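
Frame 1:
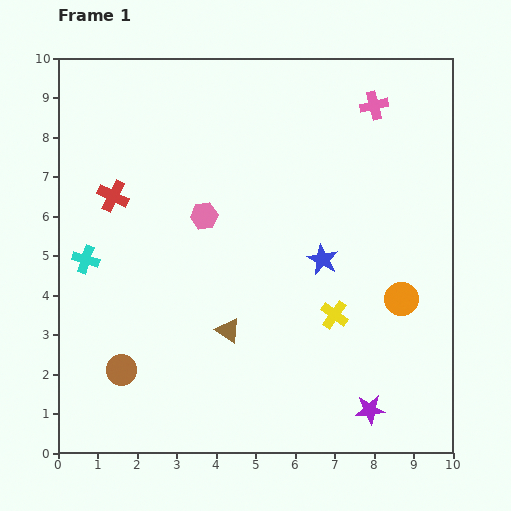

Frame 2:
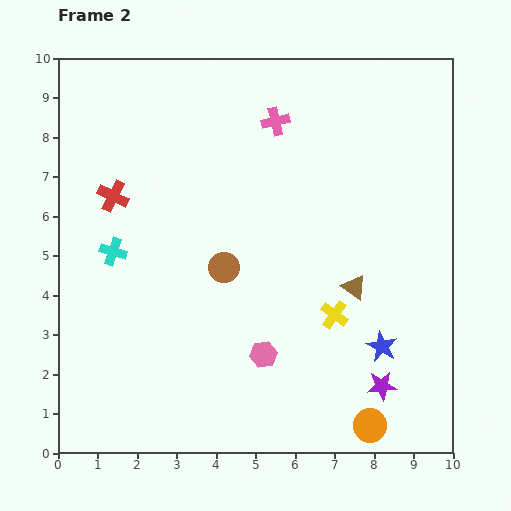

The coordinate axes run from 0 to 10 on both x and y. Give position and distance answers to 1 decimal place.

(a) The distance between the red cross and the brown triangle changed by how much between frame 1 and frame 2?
+2.0

Distance in frame 1: 4.5. Distance in frame 2: 6.5.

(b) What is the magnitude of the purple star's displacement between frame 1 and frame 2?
0.7

The purple star moved from (7.9, 1.1) to (8.2, 1.7), a distance of √(0.3² + 0.6²) ≈ 0.7.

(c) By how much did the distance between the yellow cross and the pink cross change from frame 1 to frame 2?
-0.3

Distance in frame 1: 5.4. Distance in frame 2: 5.1.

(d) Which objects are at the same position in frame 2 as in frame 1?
the yellow cross, the red cross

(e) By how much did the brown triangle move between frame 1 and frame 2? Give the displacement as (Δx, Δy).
(3.2, 1.1)

The brown triangle was at (4.3, 3.1) in frame 1 and (7.5, 4.2) in frame 2.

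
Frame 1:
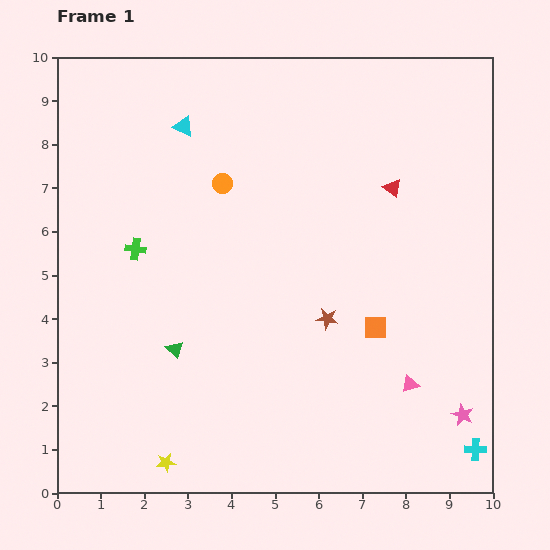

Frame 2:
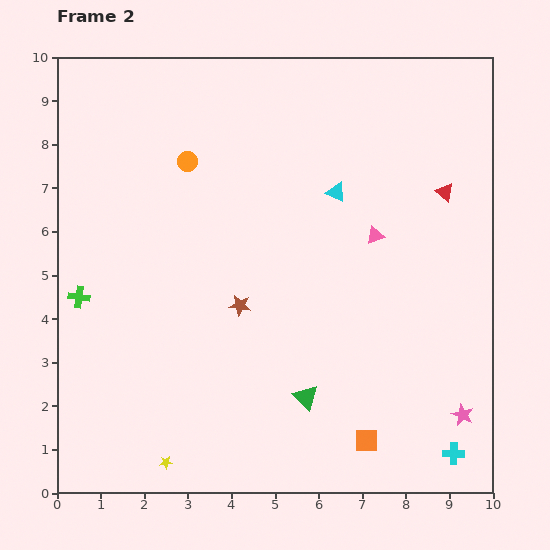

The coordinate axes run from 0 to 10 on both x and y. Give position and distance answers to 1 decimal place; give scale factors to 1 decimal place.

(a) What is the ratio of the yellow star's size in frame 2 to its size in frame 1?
0.7×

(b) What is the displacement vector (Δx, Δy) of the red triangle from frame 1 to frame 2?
(1.2, -0.1)

The red triangle was at (7.7, 7.0) in frame 1 and (8.9, 6.9) in frame 2.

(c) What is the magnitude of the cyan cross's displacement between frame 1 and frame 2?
0.5

The cyan cross moved from (9.6, 1.0) to (9.1, 0.9), a distance of √(0.5² + 0.1²) ≈ 0.5.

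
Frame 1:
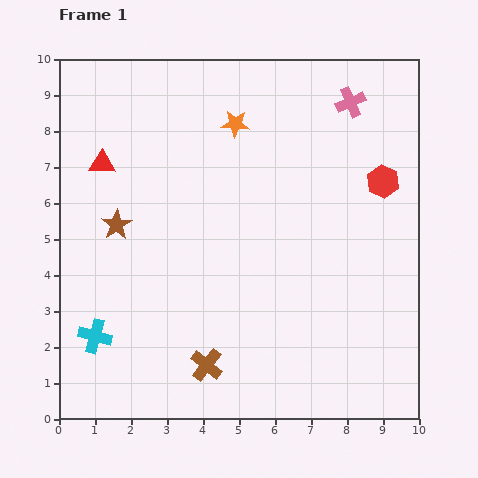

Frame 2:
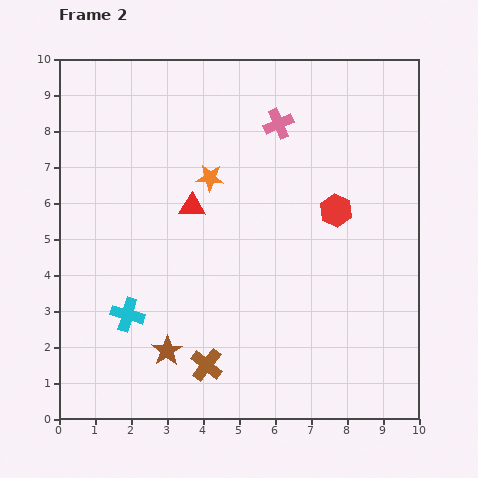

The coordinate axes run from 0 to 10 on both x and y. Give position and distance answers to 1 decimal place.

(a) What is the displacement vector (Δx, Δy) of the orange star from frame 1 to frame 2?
(-0.7, -1.5)

The orange star was at (4.9, 8.2) in frame 1 and (4.2, 6.7) in frame 2.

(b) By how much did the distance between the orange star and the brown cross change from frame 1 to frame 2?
-1.5

Distance in frame 1: 6.7. Distance in frame 2: 5.2.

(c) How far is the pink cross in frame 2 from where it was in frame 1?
2.1

The pink cross moved from (8.1, 8.8) to (6.1, 8.2), a distance of √(2.0² + 0.6²) ≈ 2.1.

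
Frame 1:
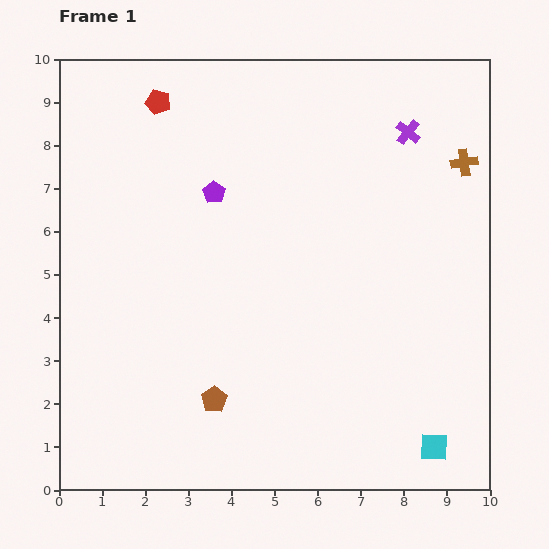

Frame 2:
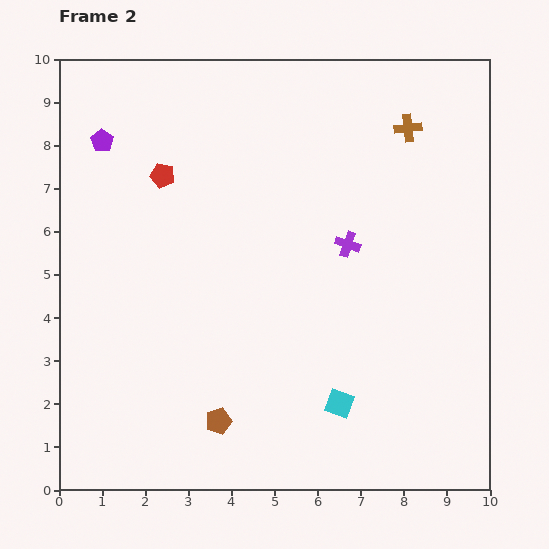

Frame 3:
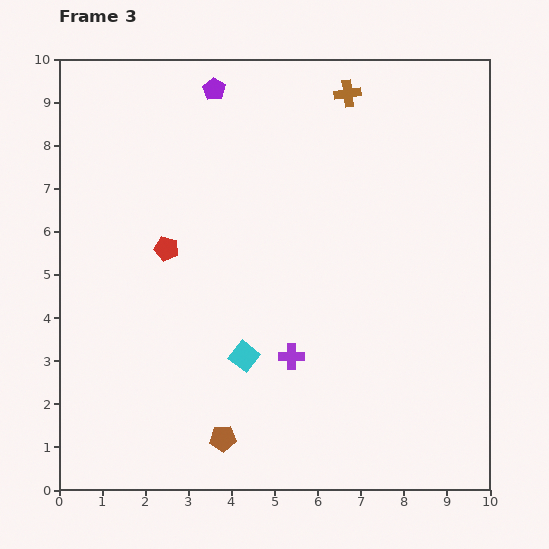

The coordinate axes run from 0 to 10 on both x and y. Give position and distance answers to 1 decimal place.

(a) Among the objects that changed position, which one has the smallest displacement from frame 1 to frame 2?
the brown pentagon

(moved 0.5)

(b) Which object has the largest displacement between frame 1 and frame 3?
the purple cross

(moved 5.9; next 4.9)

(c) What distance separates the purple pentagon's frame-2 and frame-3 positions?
2.9

The purple pentagon moved from (1.0, 8.1) to (3.6, 9.3), a distance of √(2.6² + 1.2²) ≈ 2.9.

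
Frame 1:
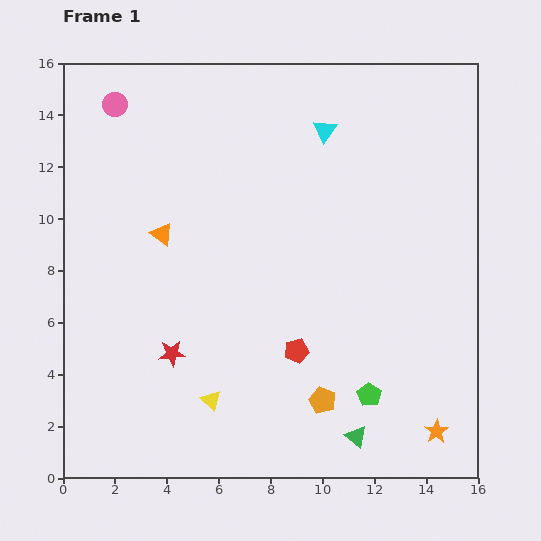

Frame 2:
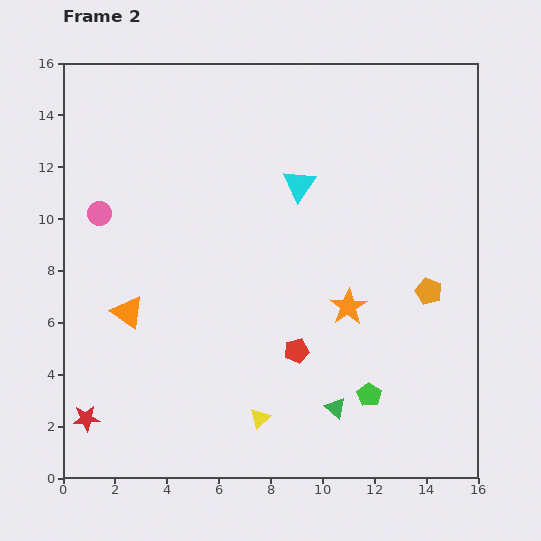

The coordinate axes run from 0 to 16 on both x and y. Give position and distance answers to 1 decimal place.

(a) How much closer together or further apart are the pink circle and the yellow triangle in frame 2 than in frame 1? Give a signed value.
-2.0

Distance in frame 1: 12.0. Distance in frame 2: 10.0.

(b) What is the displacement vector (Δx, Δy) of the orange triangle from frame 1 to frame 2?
(-1.3, -3.0)

The orange triangle was at (3.8, 9.4) in frame 1 and (2.5, 6.4) in frame 2.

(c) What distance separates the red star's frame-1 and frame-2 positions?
4.1

The red star moved from (4.2, 4.8) to (0.9, 2.3), a distance of √(3.3² + 2.5²) ≈ 4.1.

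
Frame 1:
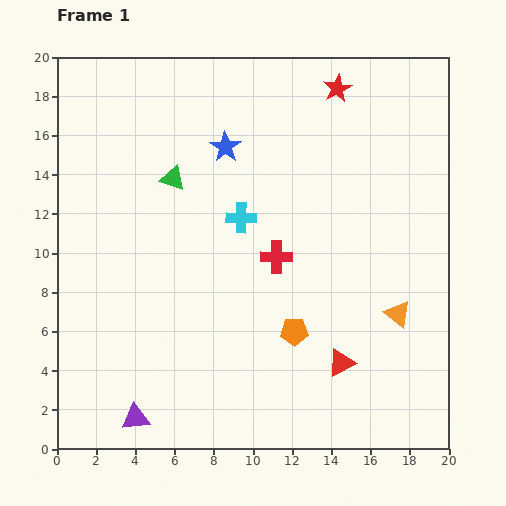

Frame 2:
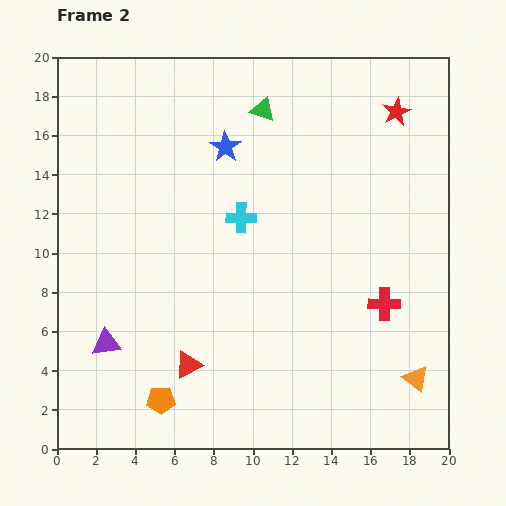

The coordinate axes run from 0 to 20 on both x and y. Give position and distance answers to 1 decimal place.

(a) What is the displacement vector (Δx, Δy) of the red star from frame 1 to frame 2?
(3.0, -1.2)

The red star was at (14.3, 18.4) in frame 1 and (17.3, 17.2) in frame 2.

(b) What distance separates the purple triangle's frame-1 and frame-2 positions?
4.1

The purple triangle moved from (4.0, 1.6) to (2.5, 5.4), a distance of √(1.5² + 3.8²) ≈ 4.1.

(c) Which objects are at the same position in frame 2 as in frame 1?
the cyan cross, the blue star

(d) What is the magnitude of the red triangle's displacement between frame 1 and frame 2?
7.8

The red triangle moved from (14.5, 4.4) to (6.7, 4.3), a distance of √(7.8² + 0.1²) ≈ 7.8.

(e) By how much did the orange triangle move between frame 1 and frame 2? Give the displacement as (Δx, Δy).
(0.9, -3.3)

The orange triangle was at (17.4, 6.9) in frame 1 and (18.3, 3.6) in frame 2.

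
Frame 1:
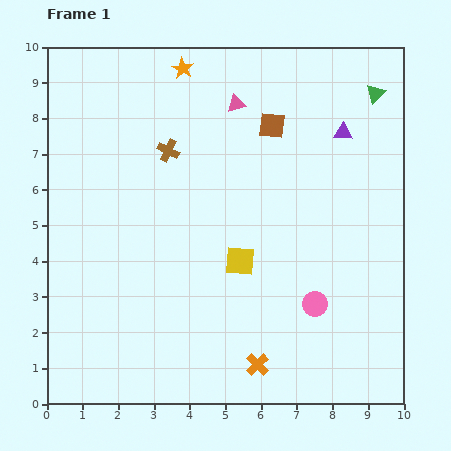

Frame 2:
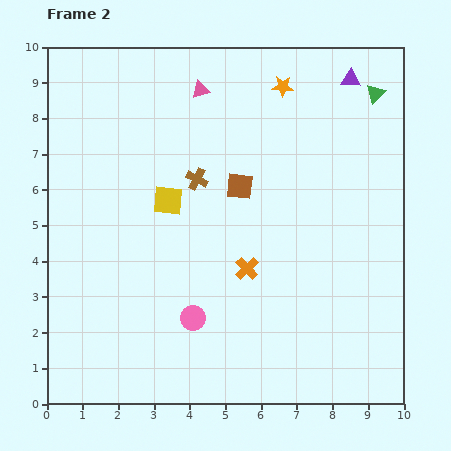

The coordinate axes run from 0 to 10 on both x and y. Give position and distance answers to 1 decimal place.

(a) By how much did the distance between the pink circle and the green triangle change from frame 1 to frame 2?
+2.0

Distance in frame 1: 6.1. Distance in frame 2: 8.1.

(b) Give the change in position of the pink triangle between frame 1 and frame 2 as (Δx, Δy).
(-1.0, 0.4)

The pink triangle was at (5.3, 8.4) in frame 1 and (4.3, 8.8) in frame 2.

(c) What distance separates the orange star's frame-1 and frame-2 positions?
2.8

The orange star moved from (3.8, 9.4) to (6.6, 8.9), a distance of √(2.8² + 0.5²) ≈ 2.8.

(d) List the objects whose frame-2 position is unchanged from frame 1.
the green triangle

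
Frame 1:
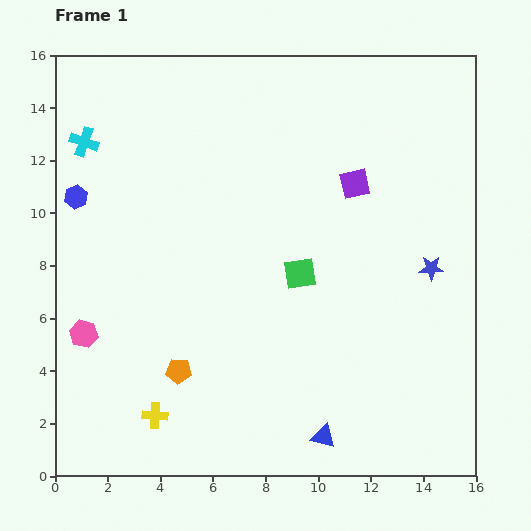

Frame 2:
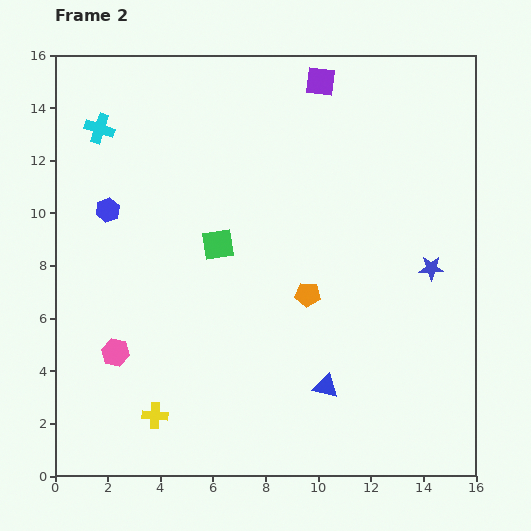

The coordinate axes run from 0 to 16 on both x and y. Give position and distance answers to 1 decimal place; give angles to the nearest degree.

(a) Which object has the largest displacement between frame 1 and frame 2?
the orange pentagon

(moved 5.7; next 4.1)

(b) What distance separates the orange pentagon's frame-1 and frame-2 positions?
5.7

The orange pentagon moved from (4.7, 4.0) to (9.6, 6.9), a distance of √(4.9² + 2.9²) ≈ 5.7.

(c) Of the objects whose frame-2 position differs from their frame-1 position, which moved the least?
the cyan cross

(moved 0.8)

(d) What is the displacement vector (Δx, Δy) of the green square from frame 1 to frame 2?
(-3.1, 1.1)

The green square was at (9.3, 7.7) in frame 1 and (6.2, 8.8) in frame 2.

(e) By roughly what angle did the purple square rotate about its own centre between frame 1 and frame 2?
20° clockwise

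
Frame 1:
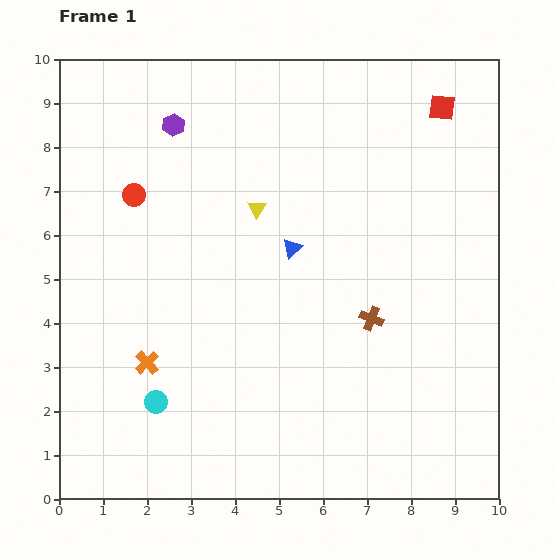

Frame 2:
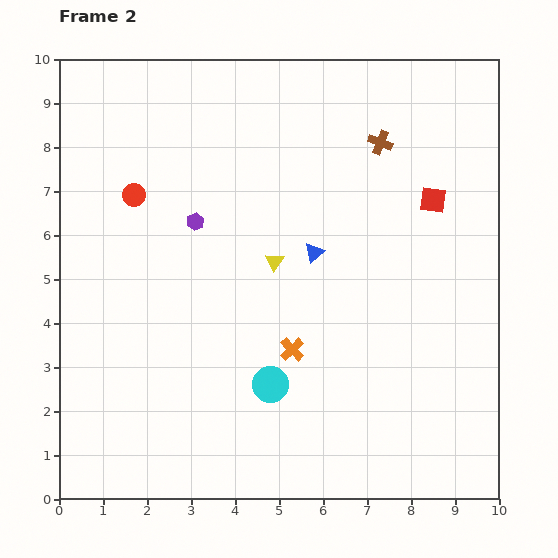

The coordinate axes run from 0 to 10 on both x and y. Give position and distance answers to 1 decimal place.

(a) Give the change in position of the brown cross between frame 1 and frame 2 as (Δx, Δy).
(0.2, 4.0)

The brown cross was at (7.1, 4.1) in frame 1 and (7.3, 8.1) in frame 2.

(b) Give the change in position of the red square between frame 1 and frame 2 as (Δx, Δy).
(-0.2, -2.1)

The red square was at (8.7, 8.9) in frame 1 and (8.5, 6.8) in frame 2.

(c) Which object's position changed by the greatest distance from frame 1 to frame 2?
the brown cross

(moved 4.0; next 3.3)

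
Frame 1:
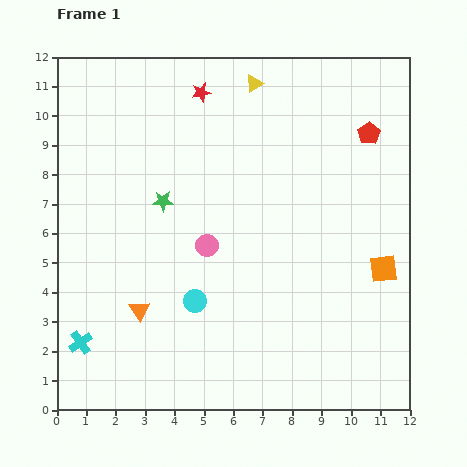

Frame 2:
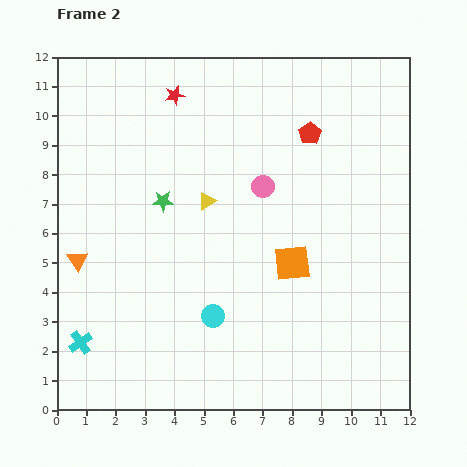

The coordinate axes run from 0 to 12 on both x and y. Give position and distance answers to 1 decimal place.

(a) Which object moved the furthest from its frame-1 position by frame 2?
the yellow triangle

(moved 4.3; next 3.1)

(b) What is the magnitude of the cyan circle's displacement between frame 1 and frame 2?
0.8

The cyan circle moved from (4.7, 3.7) to (5.3, 3.2), a distance of √(0.6² + 0.5²) ≈ 0.8.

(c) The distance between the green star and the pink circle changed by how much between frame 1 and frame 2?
+1.3

Distance in frame 1: 2.1. Distance in frame 2: 3.4.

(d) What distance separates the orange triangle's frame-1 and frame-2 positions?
2.7

The orange triangle moved from (2.8, 3.4) to (0.7, 5.1), a distance of √(2.1² + 1.7²) ≈ 2.7.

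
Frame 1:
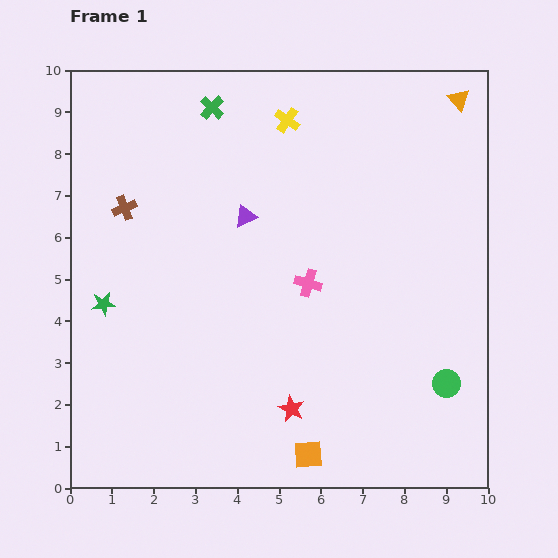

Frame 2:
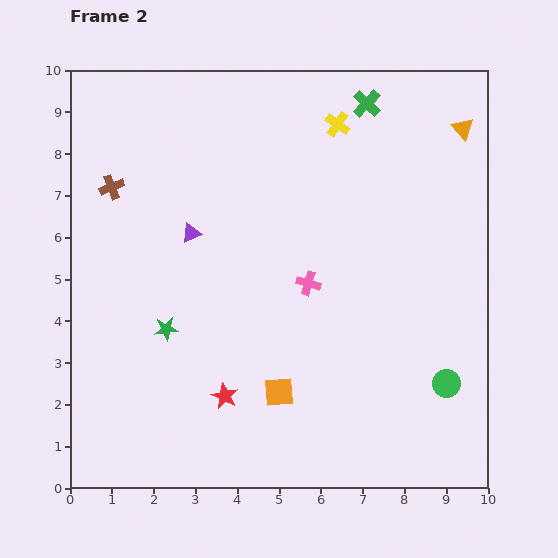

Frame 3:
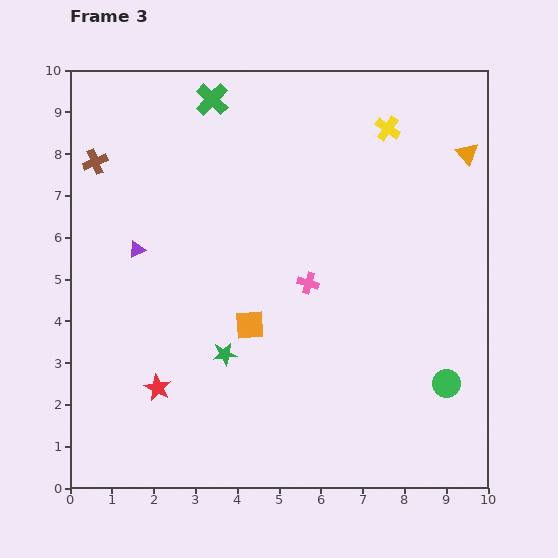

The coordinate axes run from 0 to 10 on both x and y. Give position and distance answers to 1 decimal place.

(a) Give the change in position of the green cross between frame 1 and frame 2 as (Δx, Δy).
(3.7, 0.1)

The green cross was at (3.4, 9.1) in frame 1 and (7.1, 9.2) in frame 2.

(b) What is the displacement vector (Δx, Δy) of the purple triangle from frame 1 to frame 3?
(-2.6, -0.8)

The purple triangle was at (4.2, 6.5) in frame 1 and (1.6, 5.7) in frame 3.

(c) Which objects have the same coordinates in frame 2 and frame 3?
the green circle, the pink cross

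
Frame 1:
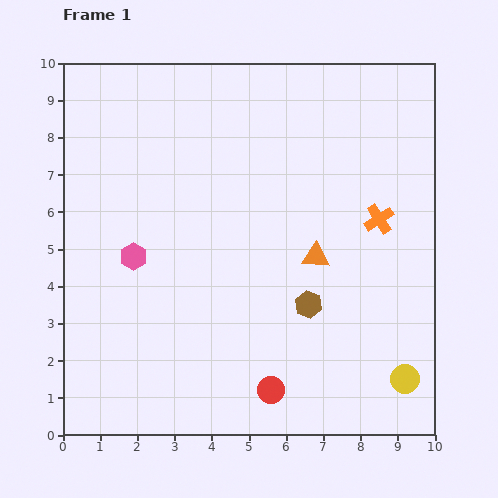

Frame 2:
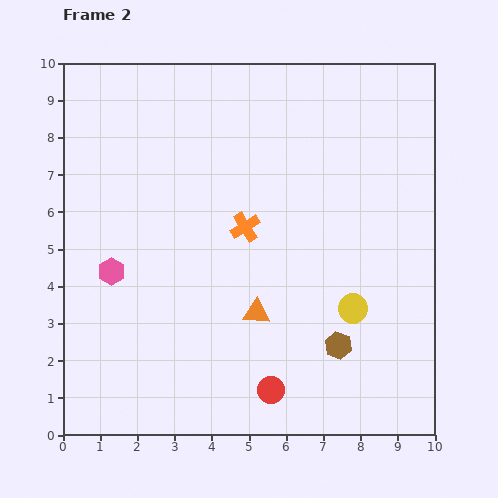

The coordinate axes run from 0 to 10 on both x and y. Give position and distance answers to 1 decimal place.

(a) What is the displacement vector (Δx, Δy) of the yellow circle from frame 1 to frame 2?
(-1.4, 1.9)

The yellow circle was at (9.2, 1.5) in frame 1 and (7.8, 3.4) in frame 2.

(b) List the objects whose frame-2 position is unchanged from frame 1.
the red circle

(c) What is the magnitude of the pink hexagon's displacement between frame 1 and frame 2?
0.7

The pink hexagon moved from (1.9, 4.8) to (1.3, 4.4), a distance of √(0.6² + 0.4²) ≈ 0.7.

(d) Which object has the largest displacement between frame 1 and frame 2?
the orange cross

(moved 3.6; next 2.4)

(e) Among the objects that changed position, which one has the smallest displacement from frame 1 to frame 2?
the pink hexagon

(moved 0.7)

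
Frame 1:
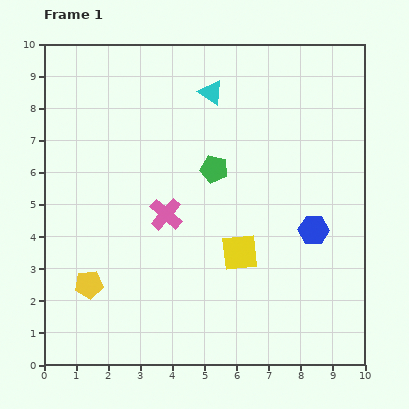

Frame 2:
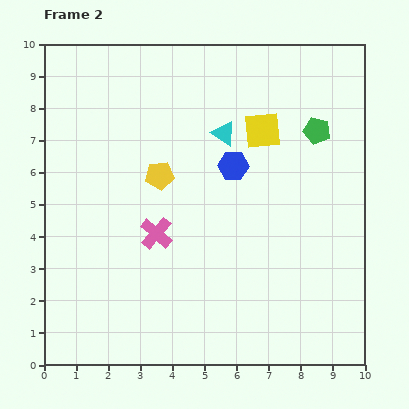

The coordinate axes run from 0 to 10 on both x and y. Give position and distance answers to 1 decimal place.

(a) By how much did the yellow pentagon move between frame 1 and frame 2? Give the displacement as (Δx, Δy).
(2.2, 3.4)

The yellow pentagon was at (1.4, 2.5) in frame 1 and (3.6, 5.9) in frame 2.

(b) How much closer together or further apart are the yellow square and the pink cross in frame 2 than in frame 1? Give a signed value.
+2.0

Distance in frame 1: 2.6. Distance in frame 2: 4.6.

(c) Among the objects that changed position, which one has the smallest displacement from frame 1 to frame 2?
the pink cross

(moved 0.7)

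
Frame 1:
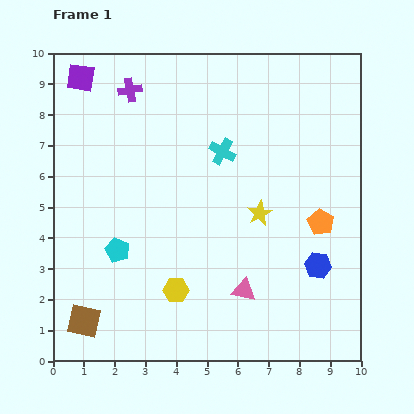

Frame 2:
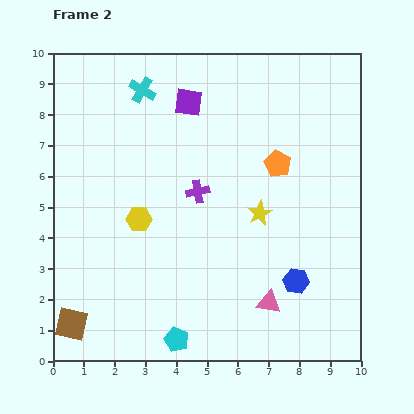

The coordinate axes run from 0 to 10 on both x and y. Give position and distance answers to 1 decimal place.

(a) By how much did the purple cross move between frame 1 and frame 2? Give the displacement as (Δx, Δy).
(2.2, -3.3)

The purple cross was at (2.5, 8.8) in frame 1 and (4.7, 5.5) in frame 2.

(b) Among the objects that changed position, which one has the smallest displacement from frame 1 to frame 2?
the brown square

(moved 0.4)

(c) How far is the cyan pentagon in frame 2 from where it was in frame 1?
3.5

The cyan pentagon moved from (2.1, 3.6) to (4.0, 0.7), a distance of √(1.9² + 2.9²) ≈ 3.5.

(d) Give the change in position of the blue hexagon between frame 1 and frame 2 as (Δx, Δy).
(-0.7, -0.5)

The blue hexagon was at (8.6, 3.1) in frame 1 and (7.9, 2.6) in frame 2.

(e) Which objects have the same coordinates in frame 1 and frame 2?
the yellow star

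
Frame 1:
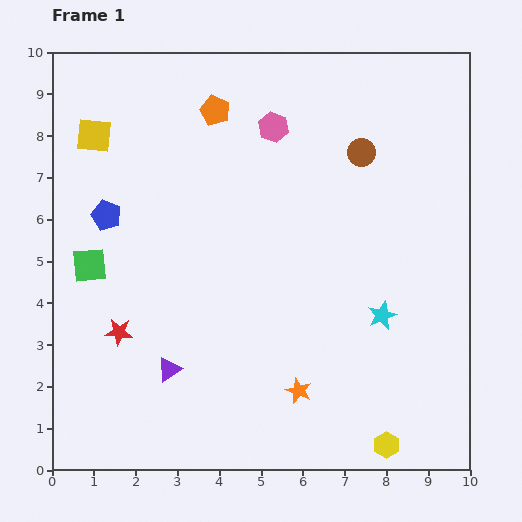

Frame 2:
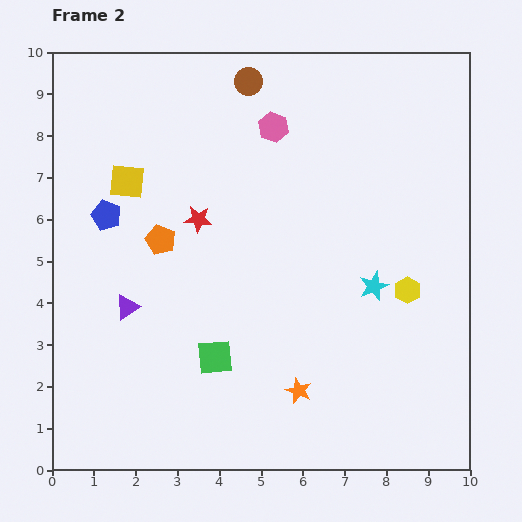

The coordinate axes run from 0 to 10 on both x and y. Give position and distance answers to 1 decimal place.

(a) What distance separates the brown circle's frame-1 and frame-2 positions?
3.2

The brown circle moved from (7.4, 7.6) to (4.7, 9.3), a distance of √(2.7² + 1.7²) ≈ 3.2.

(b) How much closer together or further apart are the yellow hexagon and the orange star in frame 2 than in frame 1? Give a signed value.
+1.0

Distance in frame 1: 2.5. Distance in frame 2: 3.5.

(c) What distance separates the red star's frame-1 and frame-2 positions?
3.3

The red star moved from (1.6, 3.3) to (3.5, 6.0), a distance of √(1.9² + 2.7²) ≈ 3.3.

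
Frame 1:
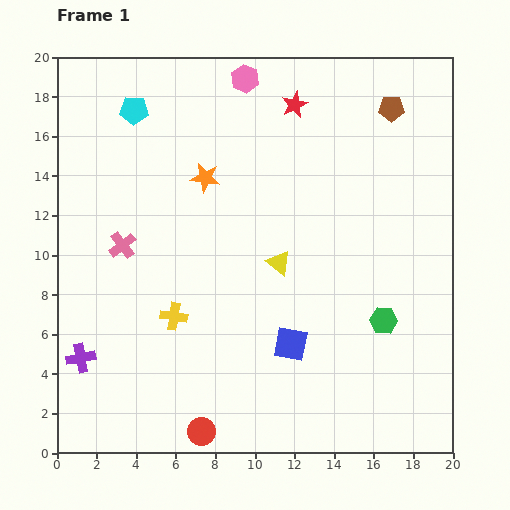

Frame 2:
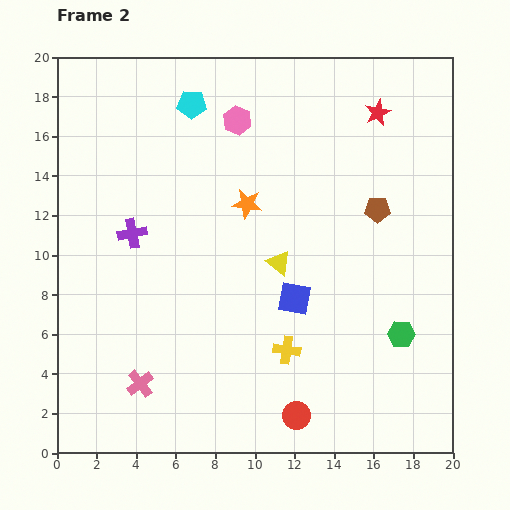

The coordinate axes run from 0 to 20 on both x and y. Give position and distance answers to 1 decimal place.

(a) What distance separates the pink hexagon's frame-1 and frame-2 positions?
2.1

The pink hexagon moved from (9.5, 18.9) to (9.1, 16.8), a distance of √(0.4² + 2.1²) ≈ 2.1.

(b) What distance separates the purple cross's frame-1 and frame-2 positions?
6.8

The purple cross moved from (1.2, 4.8) to (3.8, 11.1), a distance of √(2.6² + 6.3²) ≈ 6.8.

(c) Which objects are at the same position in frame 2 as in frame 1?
the yellow triangle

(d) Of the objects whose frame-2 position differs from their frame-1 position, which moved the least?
the green hexagon

(moved 1.1)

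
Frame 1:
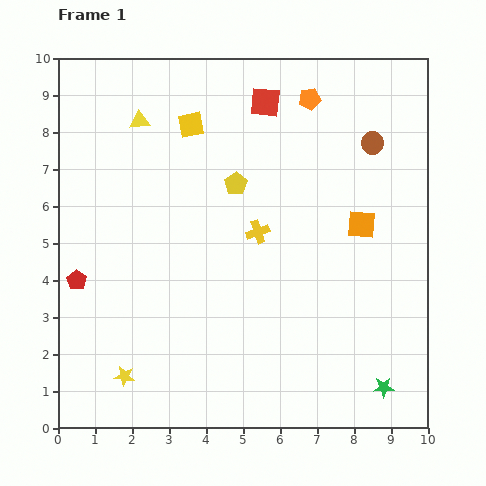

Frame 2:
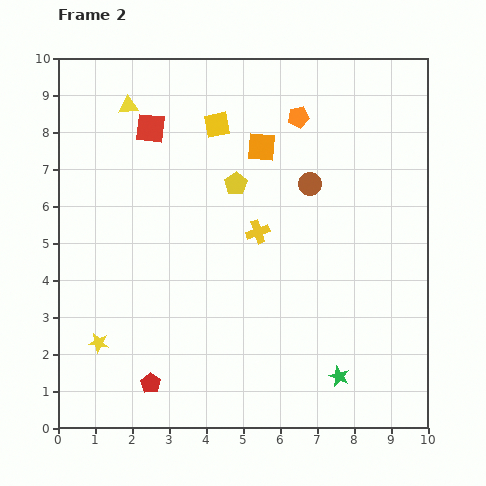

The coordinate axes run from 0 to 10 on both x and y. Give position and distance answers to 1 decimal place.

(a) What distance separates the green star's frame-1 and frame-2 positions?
1.2

The green star moved from (8.8, 1.1) to (7.6, 1.4), a distance of √(1.2² + 0.3²) ≈ 1.2.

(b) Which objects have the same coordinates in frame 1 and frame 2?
the yellow pentagon, the yellow cross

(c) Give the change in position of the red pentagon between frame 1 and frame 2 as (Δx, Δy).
(2.0, -2.8)

The red pentagon was at (0.5, 4.0) in frame 1 and (2.5, 1.2) in frame 2.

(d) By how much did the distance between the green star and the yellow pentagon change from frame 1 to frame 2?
-0.9

Distance in frame 1: 6.8. Distance in frame 2: 5.9.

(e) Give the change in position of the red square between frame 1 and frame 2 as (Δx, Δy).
(-3.1, -0.7)

The red square was at (5.6, 8.8) in frame 1 and (2.5, 8.1) in frame 2.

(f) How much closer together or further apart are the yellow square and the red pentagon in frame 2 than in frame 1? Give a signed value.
+2.0

Distance in frame 1: 5.2. Distance in frame 2: 7.2.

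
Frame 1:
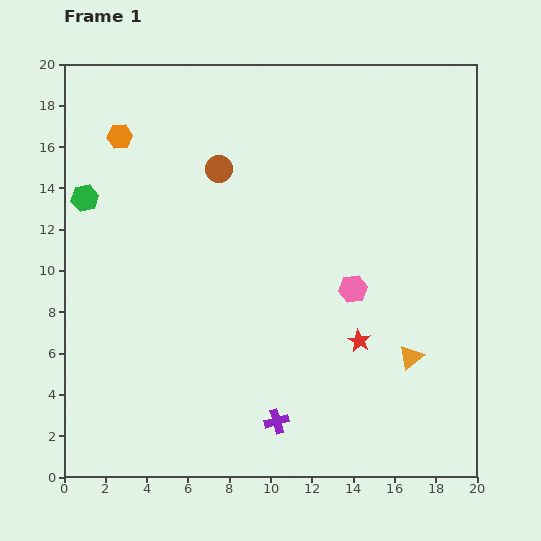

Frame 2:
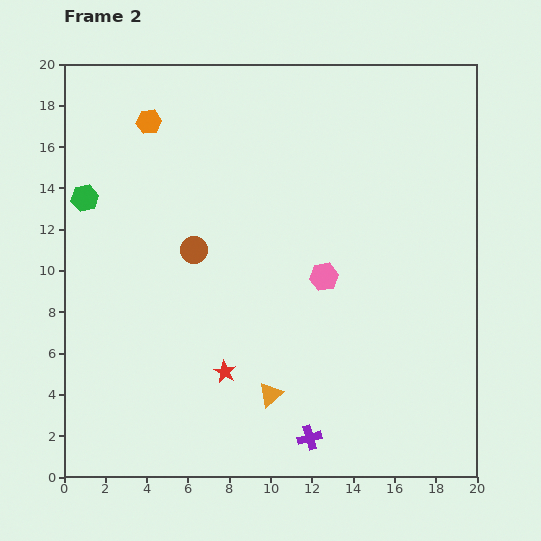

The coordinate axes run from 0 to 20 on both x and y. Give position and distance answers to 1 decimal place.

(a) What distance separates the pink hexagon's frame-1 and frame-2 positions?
1.5

The pink hexagon moved from (14.0, 9.1) to (12.6, 9.7), a distance of √(1.4² + 0.6²) ≈ 1.5.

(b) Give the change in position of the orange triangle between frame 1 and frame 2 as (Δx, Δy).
(-6.8, -1.8)

The orange triangle was at (16.8, 5.8) in frame 1 and (10.0, 4.0) in frame 2.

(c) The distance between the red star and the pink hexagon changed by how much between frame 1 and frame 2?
+4.1

Distance in frame 1: 2.5. Distance in frame 2: 6.6.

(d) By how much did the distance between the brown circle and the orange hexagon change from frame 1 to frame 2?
+1.5

Distance in frame 1: 5.1. Distance in frame 2: 6.6.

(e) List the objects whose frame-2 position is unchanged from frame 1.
the green hexagon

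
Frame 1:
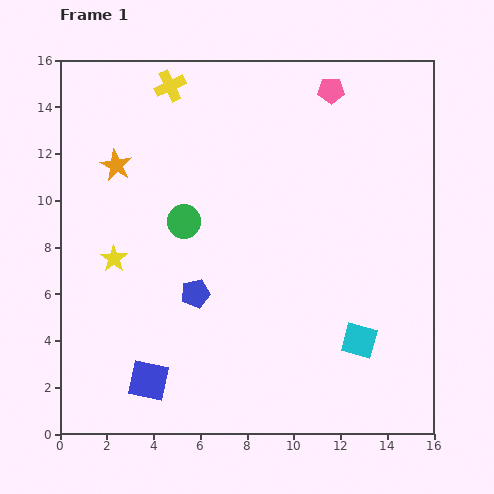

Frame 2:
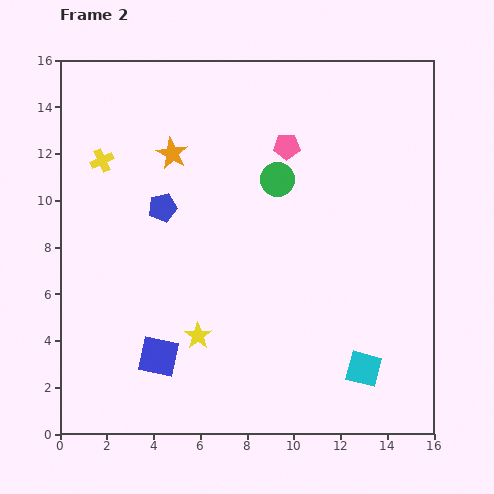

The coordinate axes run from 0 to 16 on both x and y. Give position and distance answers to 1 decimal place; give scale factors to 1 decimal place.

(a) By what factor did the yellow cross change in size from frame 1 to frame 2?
0.8×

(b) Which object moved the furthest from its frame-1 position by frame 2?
the yellow star

(moved 4.9; next 4.4)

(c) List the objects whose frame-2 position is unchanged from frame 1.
none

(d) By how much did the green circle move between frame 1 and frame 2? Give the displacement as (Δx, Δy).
(4.0, 1.8)

The green circle was at (5.3, 9.1) in frame 1 and (9.3, 10.9) in frame 2.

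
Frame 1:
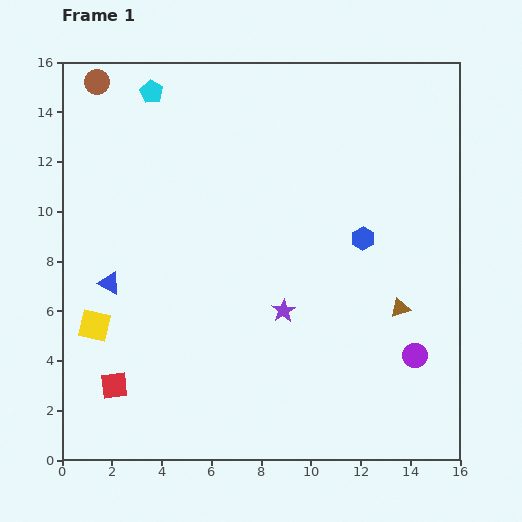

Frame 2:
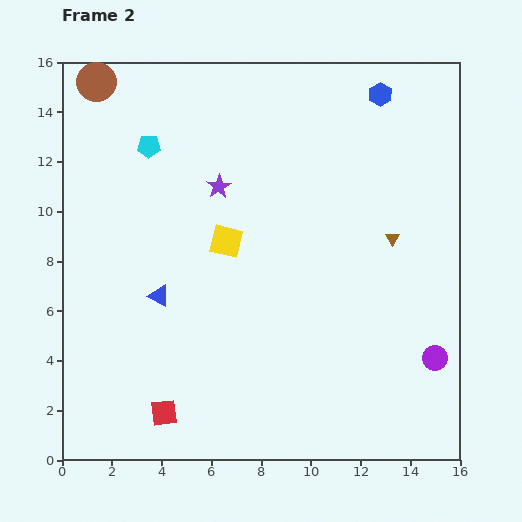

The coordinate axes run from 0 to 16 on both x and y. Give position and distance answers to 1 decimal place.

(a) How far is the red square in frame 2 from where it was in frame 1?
2.3

The red square moved from (2.1, 3.0) to (4.1, 1.9), a distance of √(2.0² + 1.1²) ≈ 2.3.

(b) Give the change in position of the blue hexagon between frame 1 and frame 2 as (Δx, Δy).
(0.7, 5.8)

The blue hexagon was at (12.1, 8.9) in frame 1 and (12.8, 14.7) in frame 2.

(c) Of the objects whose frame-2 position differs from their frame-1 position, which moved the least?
the purple circle

(moved 0.8)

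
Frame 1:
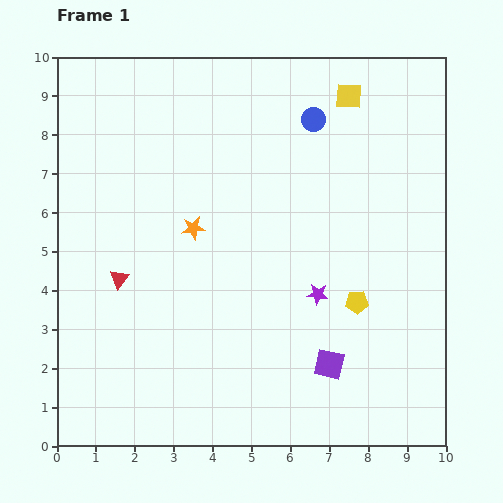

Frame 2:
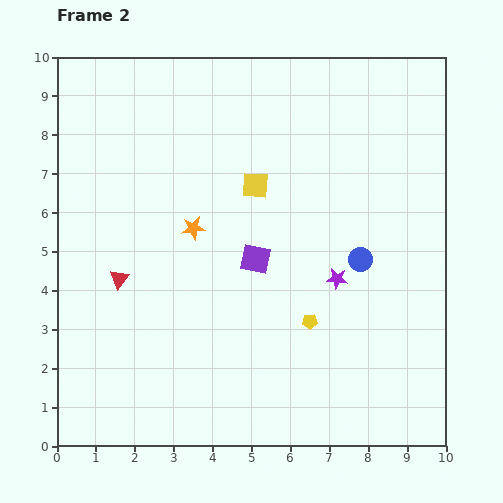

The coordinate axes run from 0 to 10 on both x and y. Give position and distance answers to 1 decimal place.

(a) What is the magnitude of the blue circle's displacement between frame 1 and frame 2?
3.8

The blue circle moved from (6.6, 8.4) to (7.8, 4.8), a distance of √(1.2² + 3.6²) ≈ 3.8.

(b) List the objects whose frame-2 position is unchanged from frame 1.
the orange star, the red triangle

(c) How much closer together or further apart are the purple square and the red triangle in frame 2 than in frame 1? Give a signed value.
-2.3

Distance in frame 1: 5.8. Distance in frame 2: 3.5.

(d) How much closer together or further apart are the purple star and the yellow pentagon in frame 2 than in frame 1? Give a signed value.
+0.3

Distance in frame 1: 1.0. Distance in frame 2: 1.3.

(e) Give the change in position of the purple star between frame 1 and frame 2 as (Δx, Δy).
(0.5, 0.4)

The purple star was at (6.7, 3.9) in frame 1 and (7.2, 4.3) in frame 2.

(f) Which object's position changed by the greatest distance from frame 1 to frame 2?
the blue circle

(moved 3.8; next 3.3)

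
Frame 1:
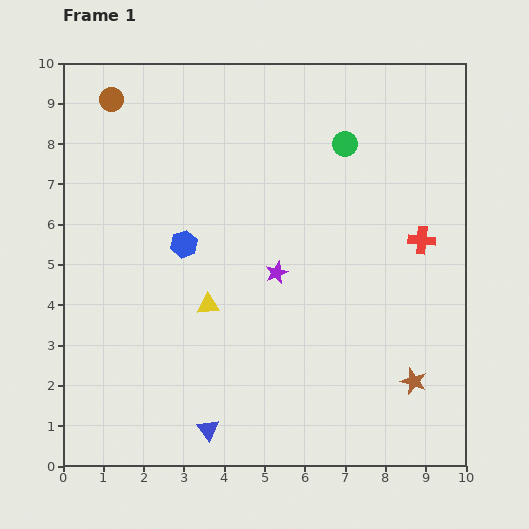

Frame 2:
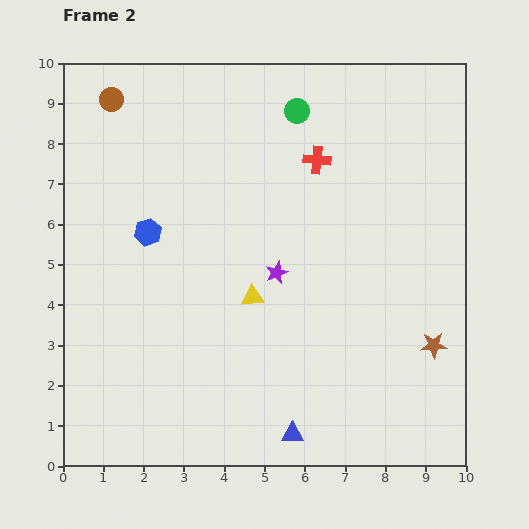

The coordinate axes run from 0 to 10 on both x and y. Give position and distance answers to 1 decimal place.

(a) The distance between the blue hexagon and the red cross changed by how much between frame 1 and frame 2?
-1.3

Distance in frame 1: 5.9. Distance in frame 2: 4.6.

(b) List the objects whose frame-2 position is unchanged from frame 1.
the purple star, the brown circle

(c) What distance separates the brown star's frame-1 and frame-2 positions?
1.0

The brown star moved from (8.7, 2.1) to (9.2, 3.0), a distance of √(0.5² + 0.9²) ≈ 1.0.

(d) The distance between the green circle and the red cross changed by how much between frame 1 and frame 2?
-1.8

Distance in frame 1: 3.1. Distance in frame 2: 1.3.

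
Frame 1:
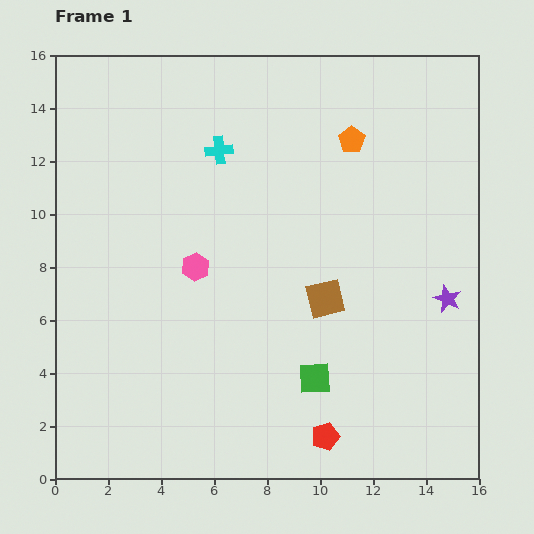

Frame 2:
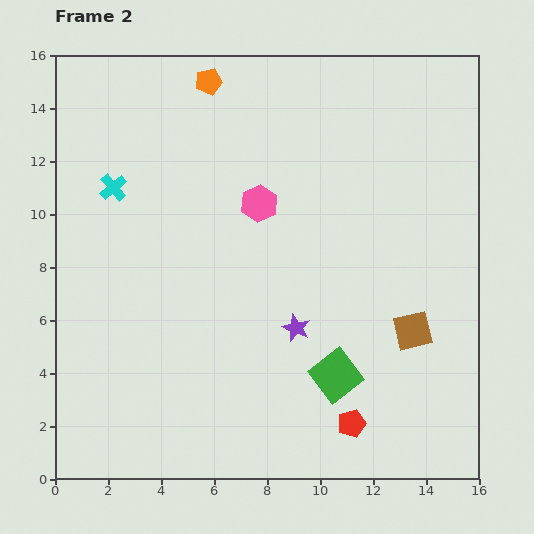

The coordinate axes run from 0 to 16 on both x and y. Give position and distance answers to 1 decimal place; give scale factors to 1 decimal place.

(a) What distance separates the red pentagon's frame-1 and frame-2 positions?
1.1

The red pentagon moved from (10.2, 1.6) to (11.2, 2.1), a distance of √(1.0² + 0.5²) ≈ 1.1.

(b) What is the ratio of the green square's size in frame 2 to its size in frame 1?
1.5×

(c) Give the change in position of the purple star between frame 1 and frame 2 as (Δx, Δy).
(-5.7, -1.1)

The purple star was at (14.8, 6.8) in frame 1 and (9.1, 5.7) in frame 2.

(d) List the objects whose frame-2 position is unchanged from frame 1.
none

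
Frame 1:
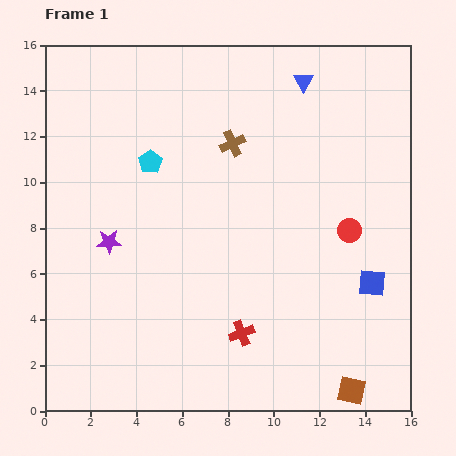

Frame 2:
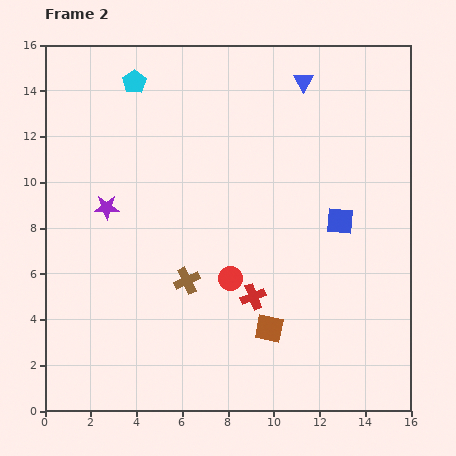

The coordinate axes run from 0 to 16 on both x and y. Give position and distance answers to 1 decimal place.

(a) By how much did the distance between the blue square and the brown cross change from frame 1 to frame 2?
-1.4

Distance in frame 1: 8.6. Distance in frame 2: 7.2.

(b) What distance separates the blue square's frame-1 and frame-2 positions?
3.0

The blue square moved from (14.3, 5.6) to (12.9, 8.3), a distance of √(1.4² + 2.7²) ≈ 3.0.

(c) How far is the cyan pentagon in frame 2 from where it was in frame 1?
3.6

The cyan pentagon moved from (4.6, 10.9) to (3.9, 14.4), a distance of √(0.7² + 3.5²) ≈ 3.6.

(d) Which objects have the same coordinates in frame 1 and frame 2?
the blue triangle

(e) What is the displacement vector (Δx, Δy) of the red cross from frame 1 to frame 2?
(0.5, 1.6)

The red cross was at (8.6, 3.4) in frame 1 and (9.1, 5.0) in frame 2.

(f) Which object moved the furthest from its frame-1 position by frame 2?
the brown cross

(moved 6.3; next 5.6)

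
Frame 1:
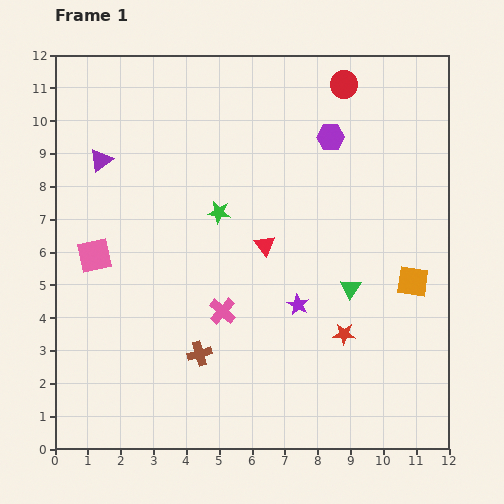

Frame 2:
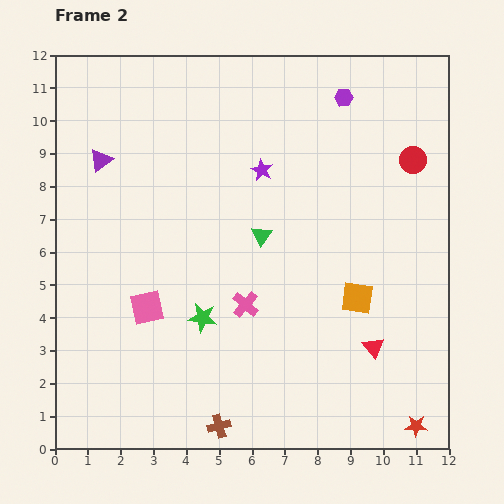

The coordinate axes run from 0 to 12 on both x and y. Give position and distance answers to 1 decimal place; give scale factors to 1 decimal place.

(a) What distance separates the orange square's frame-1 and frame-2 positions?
1.8

The orange square moved from (10.9, 5.1) to (9.2, 4.6), a distance of √(1.7² + 0.5²) ≈ 1.8.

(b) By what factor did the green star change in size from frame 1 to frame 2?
1.3×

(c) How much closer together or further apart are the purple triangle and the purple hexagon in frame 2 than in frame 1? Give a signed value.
+0.6

Distance in frame 1: 7.0. Distance in frame 2: 7.6.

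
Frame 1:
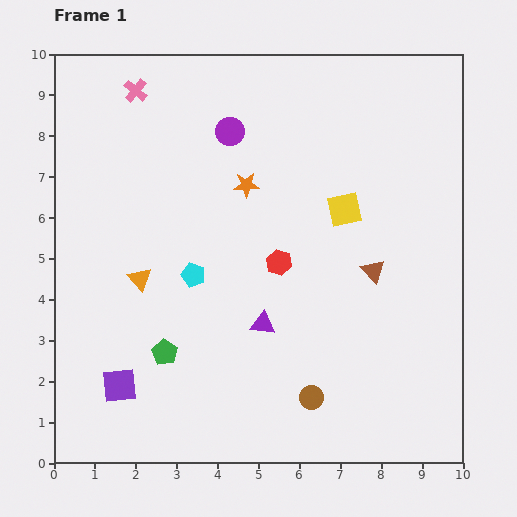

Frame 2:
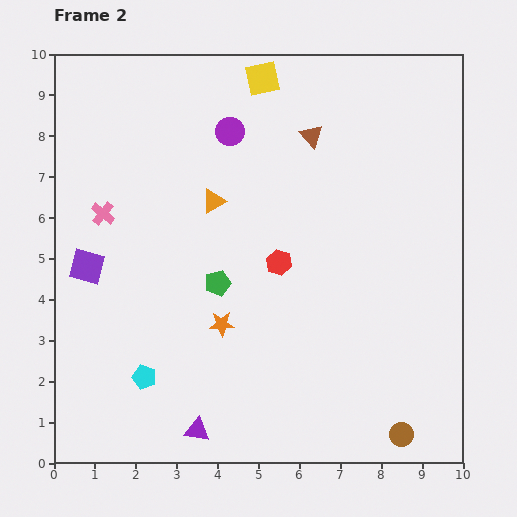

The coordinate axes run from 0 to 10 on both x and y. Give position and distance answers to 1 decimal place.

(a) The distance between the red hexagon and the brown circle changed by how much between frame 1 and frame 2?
+1.8

Distance in frame 1: 3.4. Distance in frame 2: 5.2.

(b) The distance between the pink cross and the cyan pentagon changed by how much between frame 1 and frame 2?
-0.6

Distance in frame 1: 4.7. Distance in frame 2: 4.1.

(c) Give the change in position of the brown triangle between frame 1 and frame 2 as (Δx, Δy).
(-1.5, 3.3)

The brown triangle was at (7.8, 4.7) in frame 1 and (6.3, 8.0) in frame 2.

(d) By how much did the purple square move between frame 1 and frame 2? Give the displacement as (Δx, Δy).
(-0.8, 2.9)

The purple square was at (1.6, 1.9) in frame 1 and (0.8, 4.8) in frame 2.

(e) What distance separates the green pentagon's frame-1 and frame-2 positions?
2.1

The green pentagon moved from (2.7, 2.7) to (4.0, 4.4), a distance of √(1.3² + 1.7²) ≈ 2.1.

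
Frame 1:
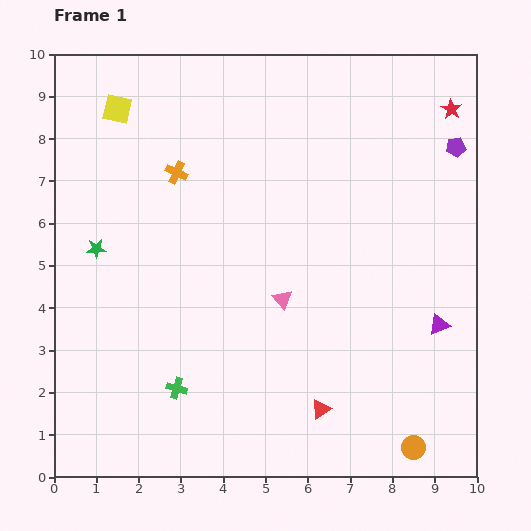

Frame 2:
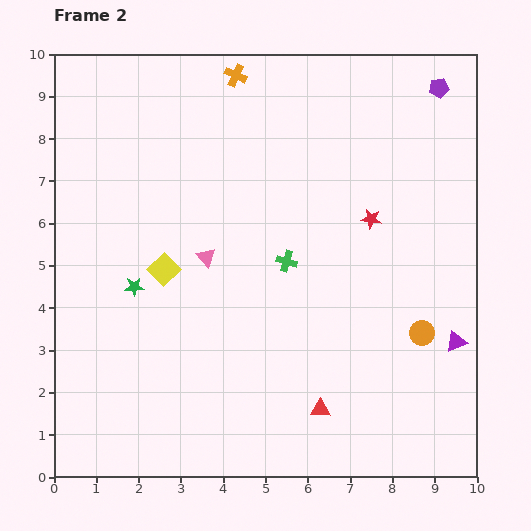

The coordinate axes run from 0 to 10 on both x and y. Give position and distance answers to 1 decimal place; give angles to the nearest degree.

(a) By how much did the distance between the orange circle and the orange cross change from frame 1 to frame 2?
-1.1

Distance in frame 1: 8.6. Distance in frame 2: 7.5.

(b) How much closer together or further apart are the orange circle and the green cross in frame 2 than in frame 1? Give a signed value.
-2.2

Distance in frame 1: 5.8. Distance in frame 2: 3.6.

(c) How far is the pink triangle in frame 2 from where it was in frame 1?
2.1

The pink triangle moved from (5.4, 4.2) to (3.6, 5.2), a distance of √(1.8² + 1.0²) ≈ 2.1.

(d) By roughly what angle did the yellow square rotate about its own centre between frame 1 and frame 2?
32° clockwise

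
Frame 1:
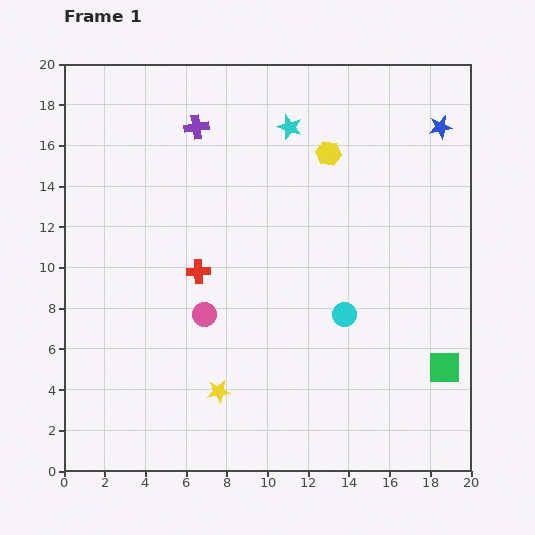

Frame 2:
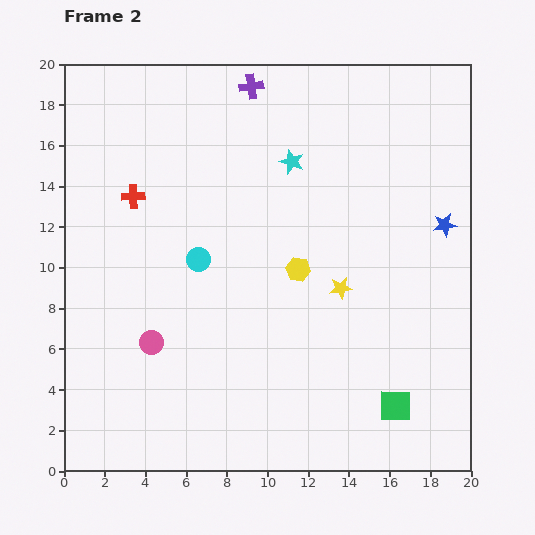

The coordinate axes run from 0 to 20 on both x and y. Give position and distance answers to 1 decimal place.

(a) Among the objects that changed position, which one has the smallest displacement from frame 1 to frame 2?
the cyan star

(moved 1.7)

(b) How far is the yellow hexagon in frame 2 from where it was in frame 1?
5.9

The yellow hexagon moved from (13.0, 15.6) to (11.5, 9.9), a distance of √(1.5² + 5.7²) ≈ 5.9.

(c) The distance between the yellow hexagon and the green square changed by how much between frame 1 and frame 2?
-3.7

Distance in frame 1: 11.9. Distance in frame 2: 8.2.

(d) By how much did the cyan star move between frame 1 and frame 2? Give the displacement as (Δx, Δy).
(0.1, -1.7)

The cyan star was at (11.1, 16.9) in frame 1 and (11.2, 15.2) in frame 2.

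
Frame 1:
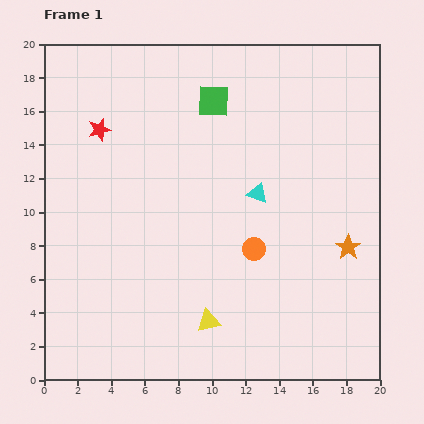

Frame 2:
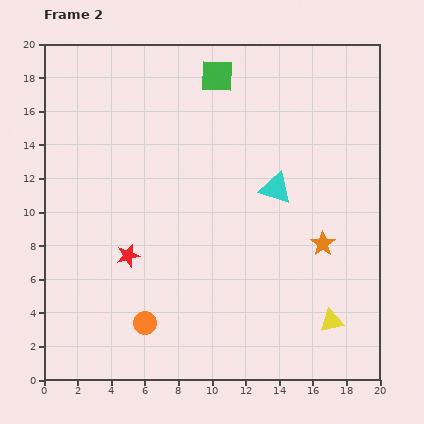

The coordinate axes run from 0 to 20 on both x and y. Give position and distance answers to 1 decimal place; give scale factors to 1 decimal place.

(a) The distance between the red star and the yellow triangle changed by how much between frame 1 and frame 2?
-0.4

Distance in frame 1: 13.1. Distance in frame 2: 12.7.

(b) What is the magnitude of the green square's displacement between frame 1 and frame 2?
1.5

The green square moved from (10.1, 16.6) to (10.3, 18.1), a distance of √(0.2² + 1.5²) ≈ 1.5.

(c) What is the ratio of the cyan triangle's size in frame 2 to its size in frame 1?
1.6×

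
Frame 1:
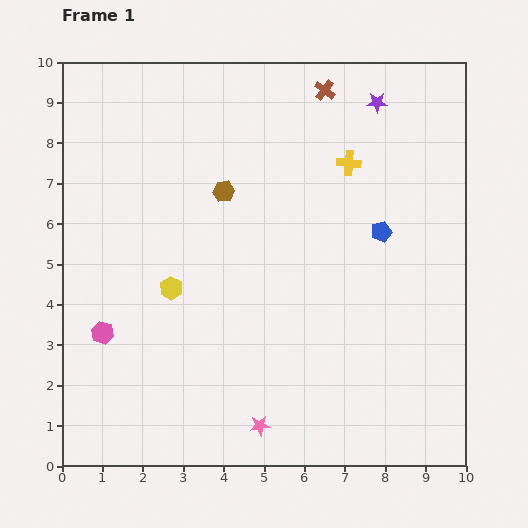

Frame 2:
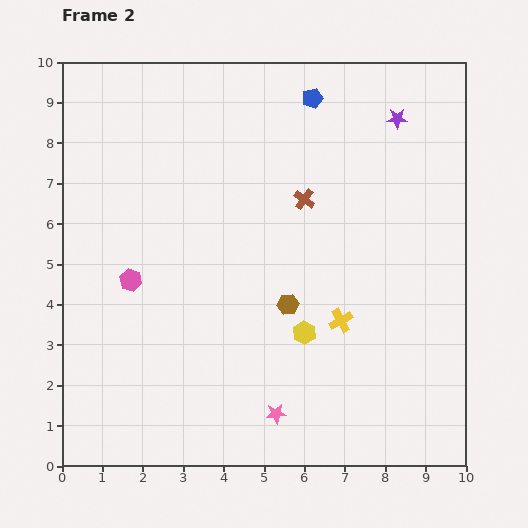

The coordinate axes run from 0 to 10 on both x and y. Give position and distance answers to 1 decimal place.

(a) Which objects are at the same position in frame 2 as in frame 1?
none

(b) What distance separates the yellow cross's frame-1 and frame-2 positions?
3.9

The yellow cross moved from (7.1, 7.5) to (6.9, 3.6), a distance of √(0.2² + 3.9²) ≈ 3.9.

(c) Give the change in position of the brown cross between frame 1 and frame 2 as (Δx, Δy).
(-0.5, -2.7)

The brown cross was at (6.5, 9.3) in frame 1 and (6.0, 6.6) in frame 2.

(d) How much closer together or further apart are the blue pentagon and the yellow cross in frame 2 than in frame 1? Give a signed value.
+3.6

Distance in frame 1: 1.9. Distance in frame 2: 5.5.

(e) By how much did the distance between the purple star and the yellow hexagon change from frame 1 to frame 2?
-1.1

Distance in frame 1: 6.9. Distance in frame 2: 5.8.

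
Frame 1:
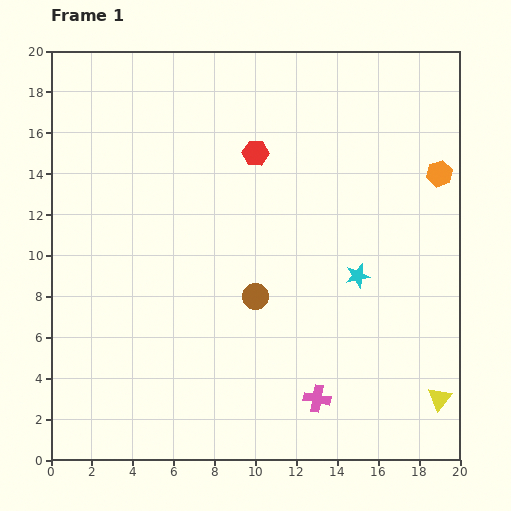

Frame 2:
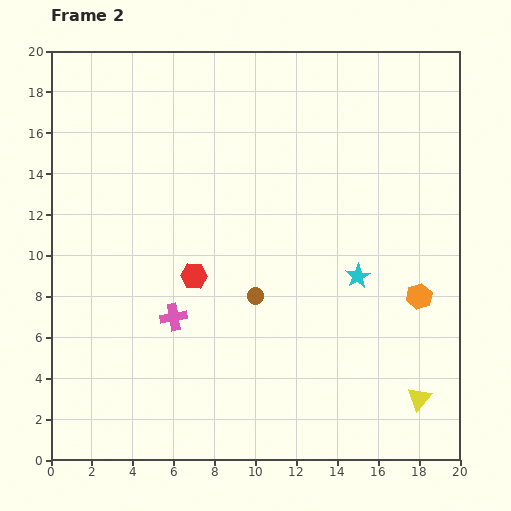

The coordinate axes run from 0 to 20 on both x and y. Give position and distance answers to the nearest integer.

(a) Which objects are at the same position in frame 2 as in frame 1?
the brown circle, the cyan star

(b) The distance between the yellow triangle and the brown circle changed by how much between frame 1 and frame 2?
-1

Distance in frame 1: 10. Distance in frame 2: 9.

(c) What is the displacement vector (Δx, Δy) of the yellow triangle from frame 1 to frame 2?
(-1, 0)

The yellow triangle was at (19, 3) in frame 1 and (18, 3) in frame 2.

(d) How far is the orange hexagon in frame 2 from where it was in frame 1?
6

The orange hexagon moved from (19, 14) to (18, 8), a distance of √(1² + 6²) ≈ 6.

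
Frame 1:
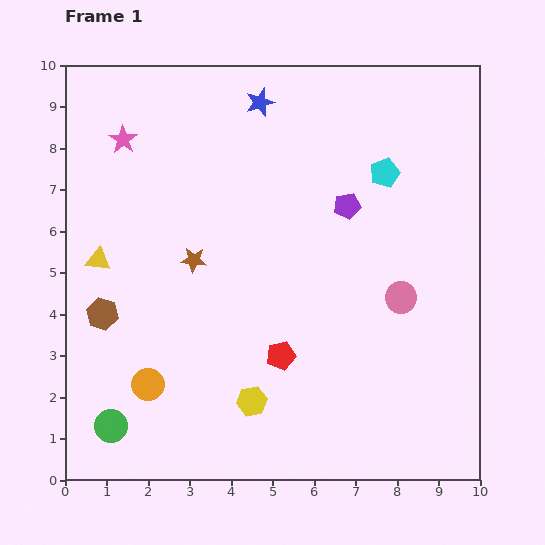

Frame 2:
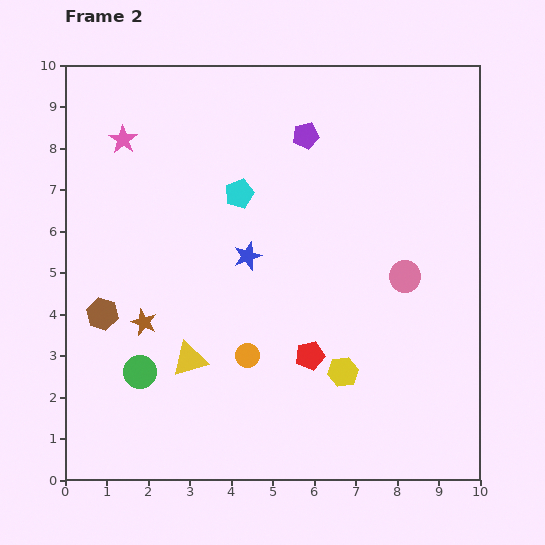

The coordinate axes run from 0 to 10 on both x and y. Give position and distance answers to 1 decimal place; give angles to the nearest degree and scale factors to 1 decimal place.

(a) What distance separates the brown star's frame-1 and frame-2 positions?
1.9

The brown star moved from (3.1, 5.3) to (1.9, 3.8), a distance of √(1.2² + 1.5²) ≈ 1.9.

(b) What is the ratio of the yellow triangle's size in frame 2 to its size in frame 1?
1.4×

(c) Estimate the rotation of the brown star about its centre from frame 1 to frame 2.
16° clockwise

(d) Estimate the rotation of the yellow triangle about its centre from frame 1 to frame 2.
23° counter-clockwise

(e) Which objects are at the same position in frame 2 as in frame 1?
the pink star, the brown hexagon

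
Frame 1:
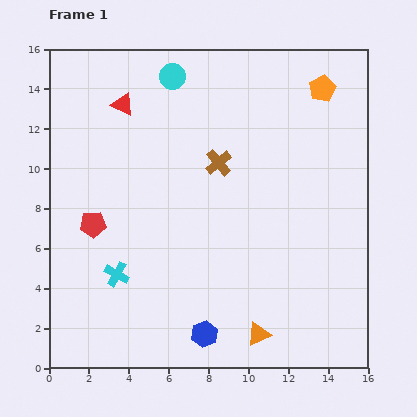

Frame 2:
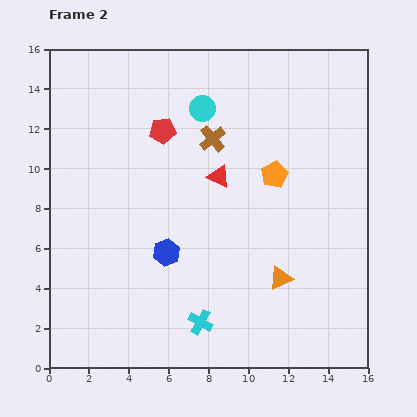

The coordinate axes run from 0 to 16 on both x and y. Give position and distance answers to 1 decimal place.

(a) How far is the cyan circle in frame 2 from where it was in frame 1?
2.2

The cyan circle moved from (6.2, 14.6) to (7.7, 13.0), a distance of √(1.5² + 1.6²) ≈ 2.2.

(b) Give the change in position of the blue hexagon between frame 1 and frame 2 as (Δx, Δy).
(-1.9, 4.1)

The blue hexagon was at (7.8, 1.7) in frame 1 and (5.9, 5.8) in frame 2.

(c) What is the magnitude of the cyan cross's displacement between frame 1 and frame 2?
4.8

The cyan cross moved from (3.4, 4.7) to (7.6, 2.3), a distance of √(4.2² + 2.4²) ≈ 4.8.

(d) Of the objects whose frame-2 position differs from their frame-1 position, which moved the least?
the brown cross

(moved 1.2)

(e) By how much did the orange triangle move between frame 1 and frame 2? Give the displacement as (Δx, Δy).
(1.1, 2.8)

The orange triangle was at (10.5, 1.7) in frame 1 and (11.6, 4.5) in frame 2.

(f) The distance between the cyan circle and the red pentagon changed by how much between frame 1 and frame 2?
-6.1

Distance in frame 1: 8.4. Distance in frame 2: 2.3.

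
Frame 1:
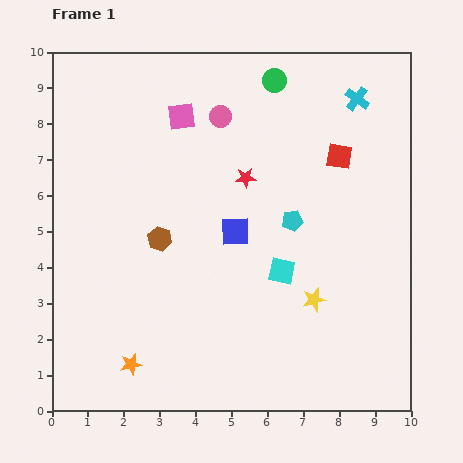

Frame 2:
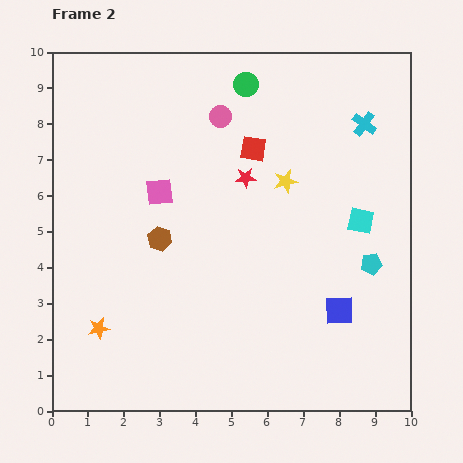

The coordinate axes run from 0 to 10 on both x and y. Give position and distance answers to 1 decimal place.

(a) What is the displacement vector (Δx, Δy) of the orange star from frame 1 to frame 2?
(-0.9, 1.0)

The orange star was at (2.2, 1.3) in frame 1 and (1.3, 2.3) in frame 2.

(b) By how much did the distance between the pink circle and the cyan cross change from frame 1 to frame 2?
+0.2

Distance in frame 1: 3.8. Distance in frame 2: 4.0.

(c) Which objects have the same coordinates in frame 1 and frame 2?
the brown hexagon, the red star, the pink circle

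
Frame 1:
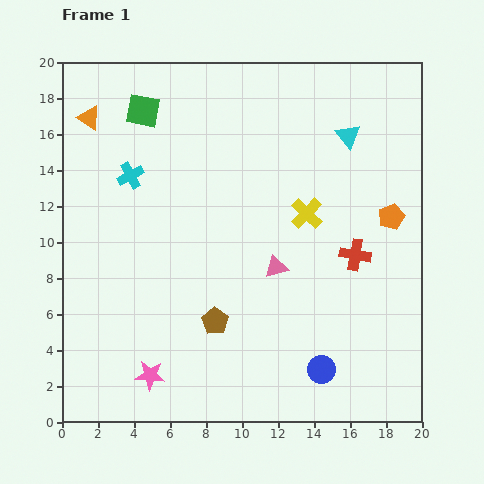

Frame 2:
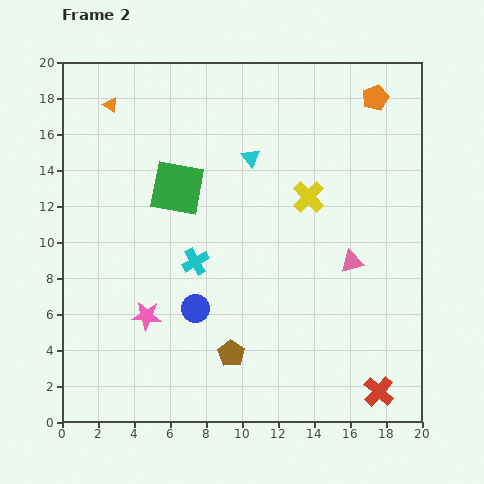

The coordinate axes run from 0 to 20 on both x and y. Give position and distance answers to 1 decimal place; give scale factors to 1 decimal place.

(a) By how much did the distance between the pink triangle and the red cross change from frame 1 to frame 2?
+2.9

Distance in frame 1: 4.5. Distance in frame 2: 7.4.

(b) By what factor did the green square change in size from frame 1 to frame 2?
1.6×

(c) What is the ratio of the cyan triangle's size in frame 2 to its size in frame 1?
0.8×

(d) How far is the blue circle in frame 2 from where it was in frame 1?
7.8

The blue circle moved from (14.4, 2.9) to (7.4, 6.3), a distance of √(7.0² + 3.4²) ≈ 7.8.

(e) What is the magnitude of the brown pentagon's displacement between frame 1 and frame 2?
2.0

The brown pentagon moved from (8.5, 5.6) to (9.4, 3.8), a distance of √(0.9² + 1.8²) ≈ 2.0.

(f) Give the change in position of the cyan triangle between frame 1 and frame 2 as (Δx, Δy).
(-5.4, -1.2)

The cyan triangle was at (15.9, 15.9) in frame 1 and (10.5, 14.7) in frame 2.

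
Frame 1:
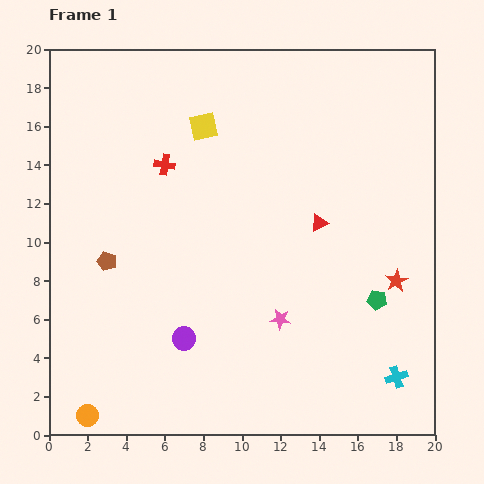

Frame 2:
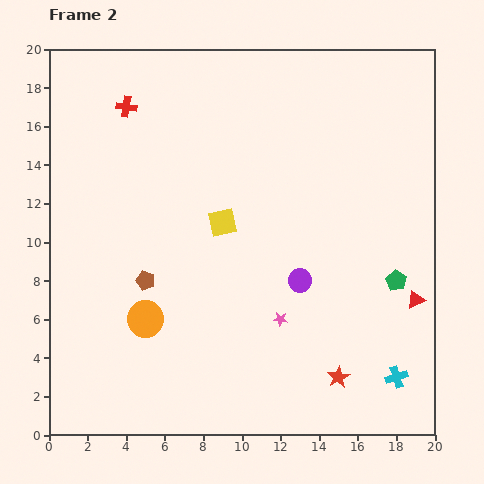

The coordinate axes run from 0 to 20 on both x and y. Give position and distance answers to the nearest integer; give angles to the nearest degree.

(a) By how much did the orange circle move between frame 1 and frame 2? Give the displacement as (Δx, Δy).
(3, 5)

The orange circle was at (2, 1) in frame 1 and (5, 6) in frame 2.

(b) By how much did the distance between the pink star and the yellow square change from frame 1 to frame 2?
-5

Distance in frame 1: 11. Distance in frame 2: 6.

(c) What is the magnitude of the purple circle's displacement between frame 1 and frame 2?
7

The purple circle moved from (7, 5) to (13, 8), a distance of √(6² + 3²) ≈ 7.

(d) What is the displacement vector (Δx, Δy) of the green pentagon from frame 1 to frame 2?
(1, 1)

The green pentagon was at (17, 7) in frame 1 and (18, 8) in frame 2.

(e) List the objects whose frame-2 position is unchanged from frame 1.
the cyan cross, the pink star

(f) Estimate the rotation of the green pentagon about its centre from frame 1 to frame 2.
21° clockwise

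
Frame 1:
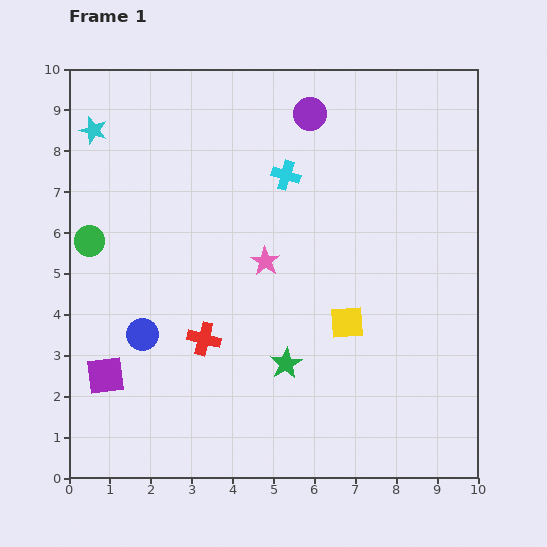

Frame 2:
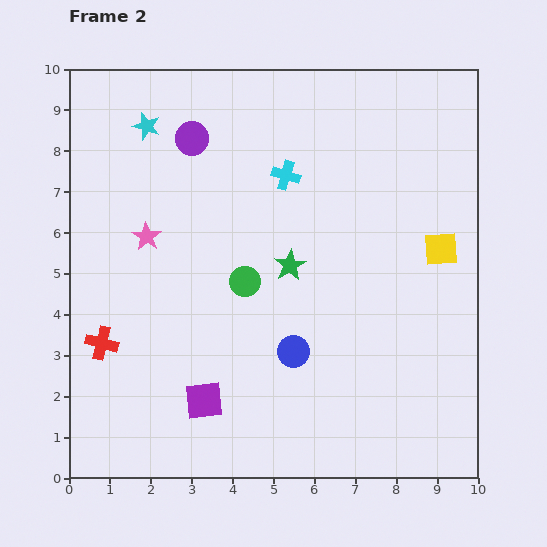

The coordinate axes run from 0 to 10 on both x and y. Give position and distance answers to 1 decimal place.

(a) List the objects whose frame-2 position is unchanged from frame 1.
the cyan cross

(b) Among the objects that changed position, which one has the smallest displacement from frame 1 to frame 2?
the cyan star

(moved 1.3)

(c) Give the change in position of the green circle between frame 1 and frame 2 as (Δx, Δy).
(3.8, -1.0)

The green circle was at (0.5, 5.8) in frame 1 and (4.3, 4.8) in frame 2.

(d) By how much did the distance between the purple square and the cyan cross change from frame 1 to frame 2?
-0.7

Distance in frame 1: 6.6. Distance in frame 2: 5.9.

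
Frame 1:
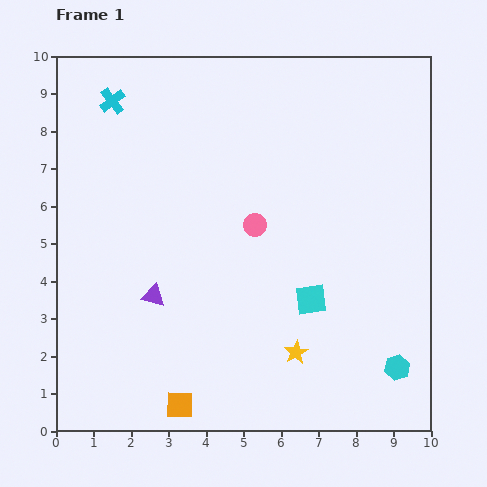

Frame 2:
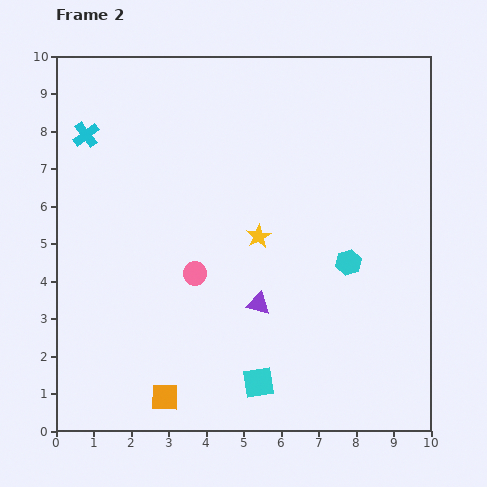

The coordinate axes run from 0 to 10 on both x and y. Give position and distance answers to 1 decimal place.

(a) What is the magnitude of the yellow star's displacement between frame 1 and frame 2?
3.3

The yellow star moved from (6.4, 2.1) to (5.4, 5.2), a distance of √(1.0² + 3.1²) ≈ 3.3.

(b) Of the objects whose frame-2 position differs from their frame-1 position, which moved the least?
the orange square

(moved 0.4)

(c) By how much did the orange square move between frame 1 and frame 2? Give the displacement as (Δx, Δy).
(-0.4, 0.2)

The orange square was at (3.3, 0.7) in frame 1 and (2.9, 0.9) in frame 2.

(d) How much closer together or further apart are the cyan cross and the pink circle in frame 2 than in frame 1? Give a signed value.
-0.3

Distance in frame 1: 5.0. Distance in frame 2: 4.7.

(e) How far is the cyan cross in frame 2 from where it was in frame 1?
1.1

The cyan cross moved from (1.5, 8.8) to (0.8, 7.9), a distance of √(0.7² + 0.9²) ≈ 1.1.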